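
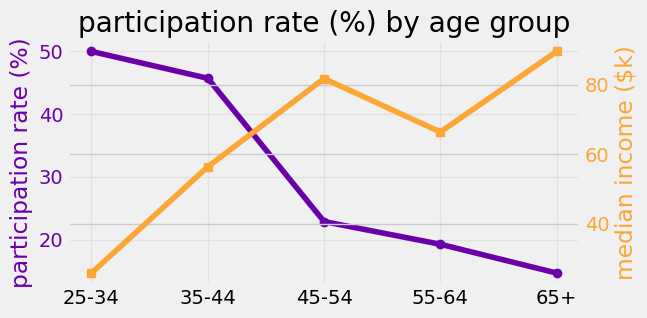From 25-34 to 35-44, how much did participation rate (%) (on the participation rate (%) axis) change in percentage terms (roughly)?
25-34 ≈ 50, 35-44 ≈ 45; (45 − 50) / 50 ≈ -10%.

≈ -10%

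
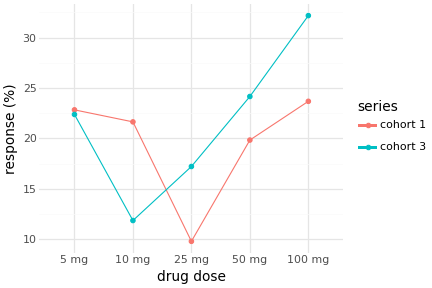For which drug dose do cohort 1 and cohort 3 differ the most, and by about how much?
10 mg, ≈ 10 %

10 mg: cohort 1 ≈ 22, cohort 3 ≈ 12 → gap ≈ 10. Next-largest (100 mg) is only ≈ 8.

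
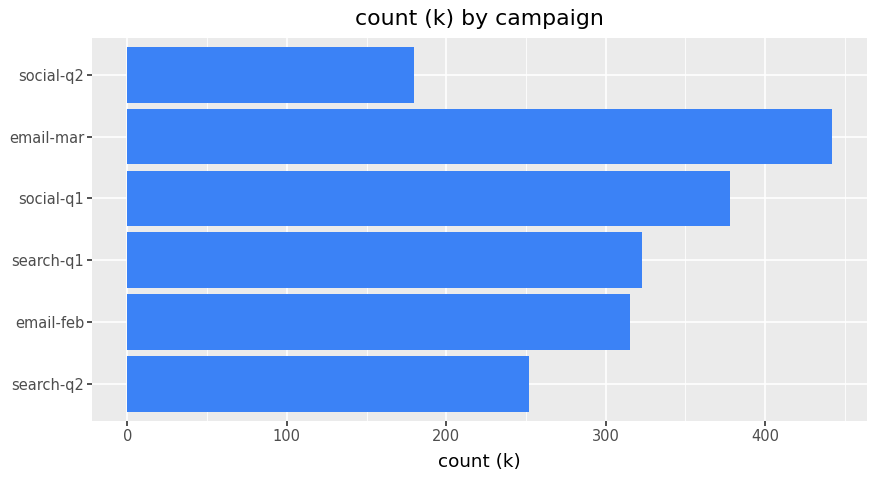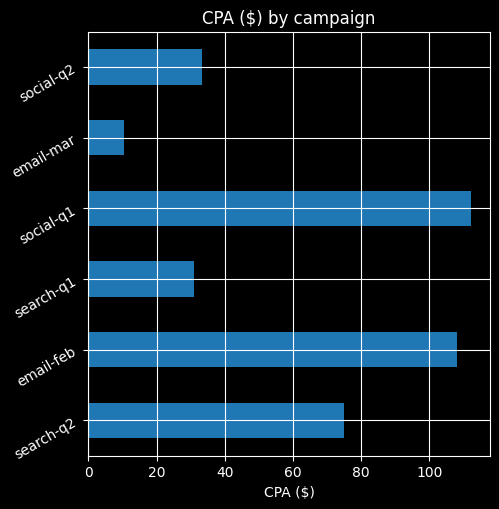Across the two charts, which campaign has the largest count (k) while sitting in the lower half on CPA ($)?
Chart 2 median CPA ($) ≈ 60; below-median campaigns: search-q1, email-mar, social-q2. Among those, email-mar has the highest count (k) (≈ 450).

email-mar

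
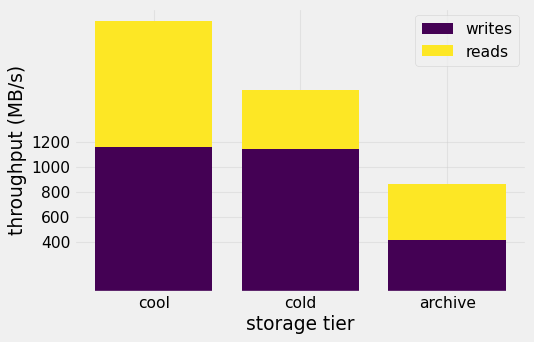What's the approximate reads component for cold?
reads top ≈ 1600, bottom ≈ 1200; segment ≈ 400.

≈ 400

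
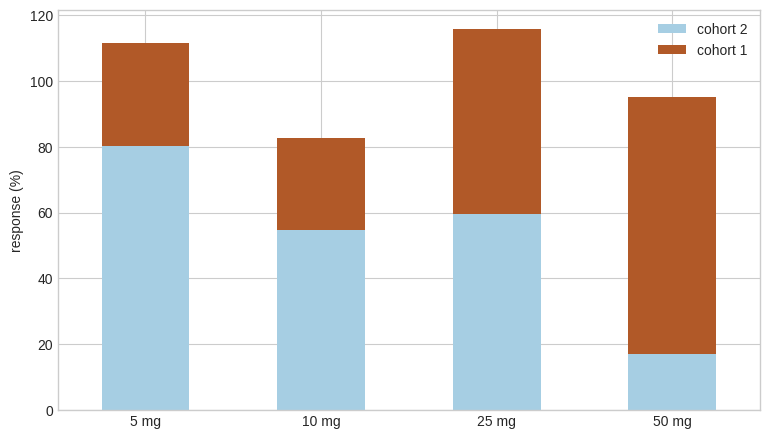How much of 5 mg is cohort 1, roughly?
cohort 1 top ≈ 110, bottom ≈ 80; segment ≈ 30.

≈ 30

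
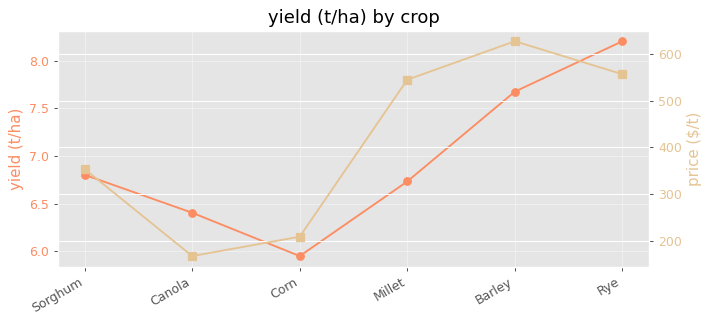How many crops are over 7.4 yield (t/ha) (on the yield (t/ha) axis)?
2

Above 7.4: Barley, Rye.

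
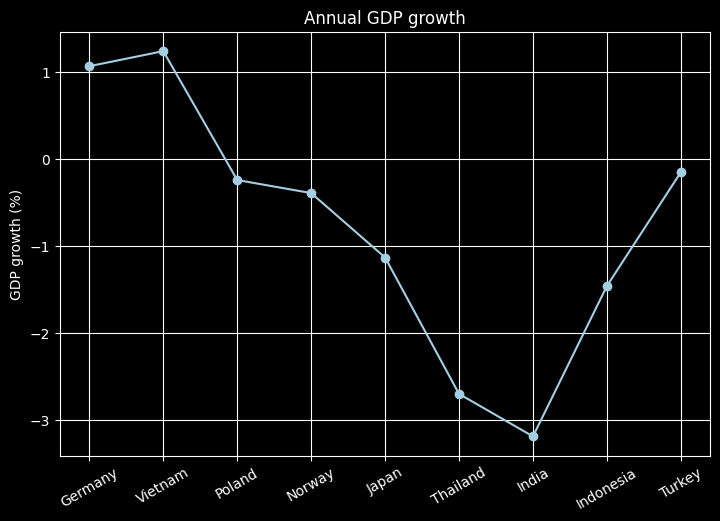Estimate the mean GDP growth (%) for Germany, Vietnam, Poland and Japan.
(1.0 + 1.0 + 0.0 + -1.0) / 4 ≈ 0.25.

≈ 0.25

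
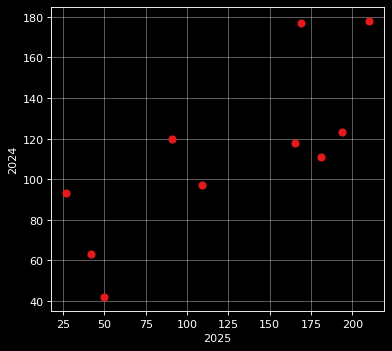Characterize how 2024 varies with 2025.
Points are positively correlated; strong (|r| ≈ 0.8).

positive, strong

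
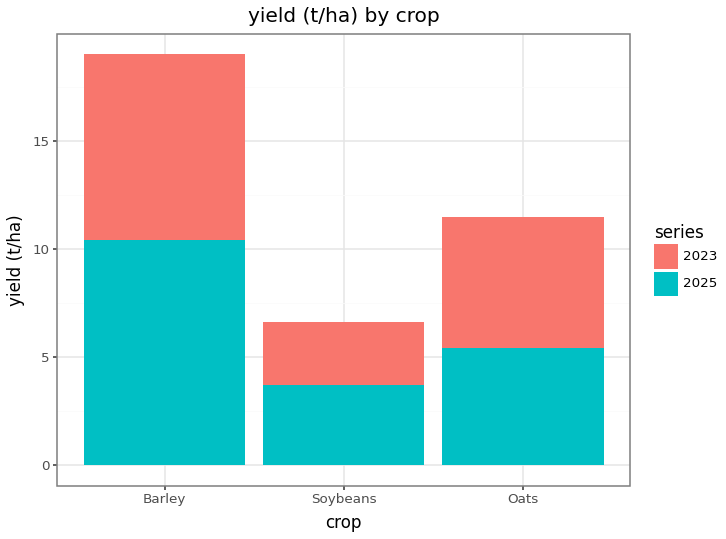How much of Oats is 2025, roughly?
≈ 6

2025 top ≈ 6, bottom ≈ 0; segment ≈ 6.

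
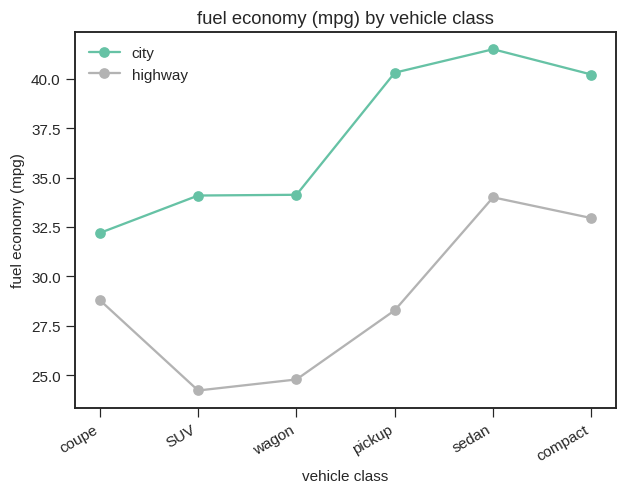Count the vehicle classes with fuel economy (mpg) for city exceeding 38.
Above 38: pickup, sedan, compact.

3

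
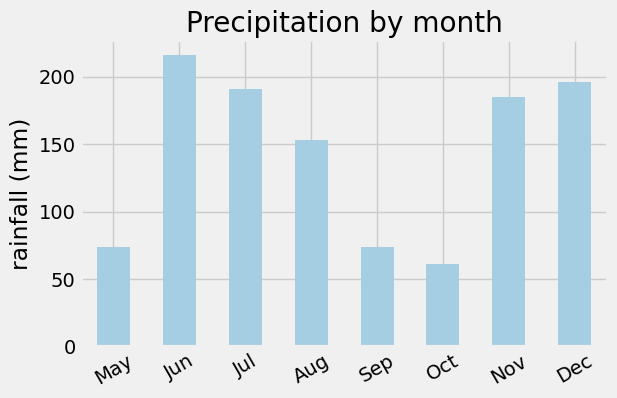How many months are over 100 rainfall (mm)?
5

Above 100: Jun, Jul, Aug, Nov, Dec.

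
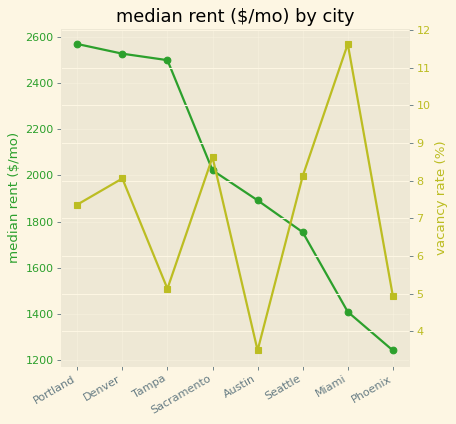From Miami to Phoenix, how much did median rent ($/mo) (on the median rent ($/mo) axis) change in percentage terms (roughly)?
≈ -14.3%

Miami ≈ 1400, Phoenix ≈ 1200; (1200 − 1400) / 1400 ≈ -14.3%.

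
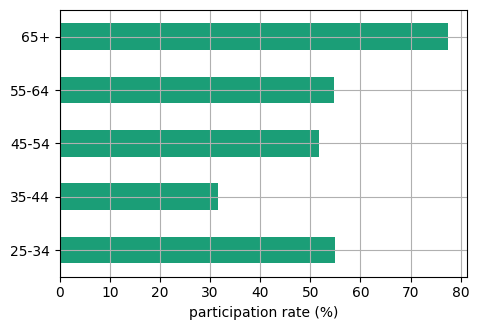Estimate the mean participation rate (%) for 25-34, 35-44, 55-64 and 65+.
(50 + 30 + 50 + 80) / 4 ≈ 52.

≈ 52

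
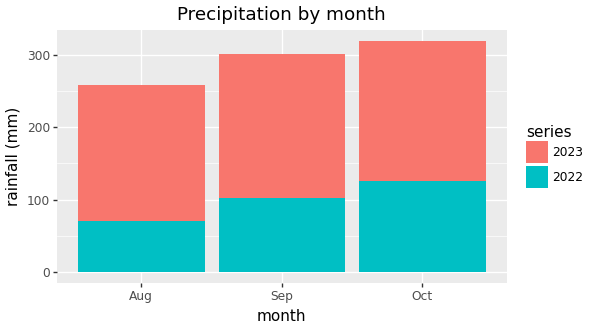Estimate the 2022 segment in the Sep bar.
≈ 100

2022 top ≈ 100, bottom ≈ 0; segment ≈ 100.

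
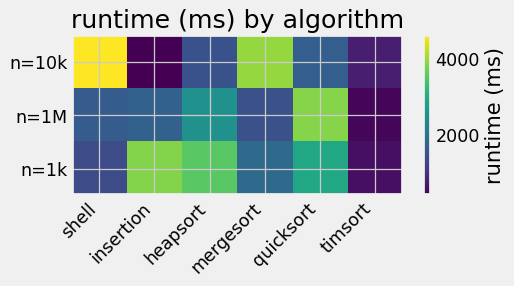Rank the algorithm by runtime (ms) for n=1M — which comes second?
heapsort

Top 3 for n=1M: quicksort ≈ 4000, heapsort ≈ 2500, insertion ≈ 1500.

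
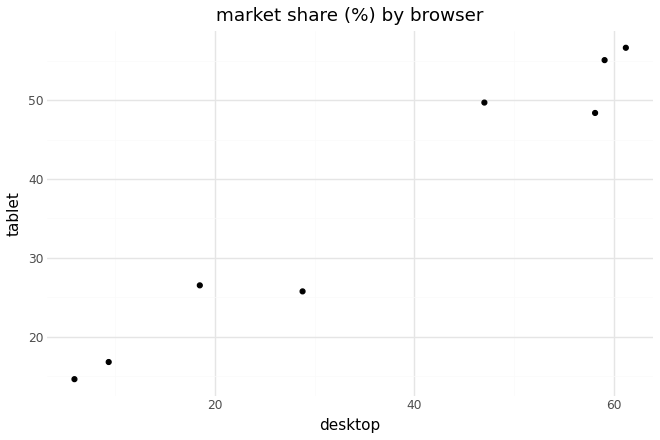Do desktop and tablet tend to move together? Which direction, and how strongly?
Points are positively correlated; strong (|r| ≈ 1.0).

positive, strong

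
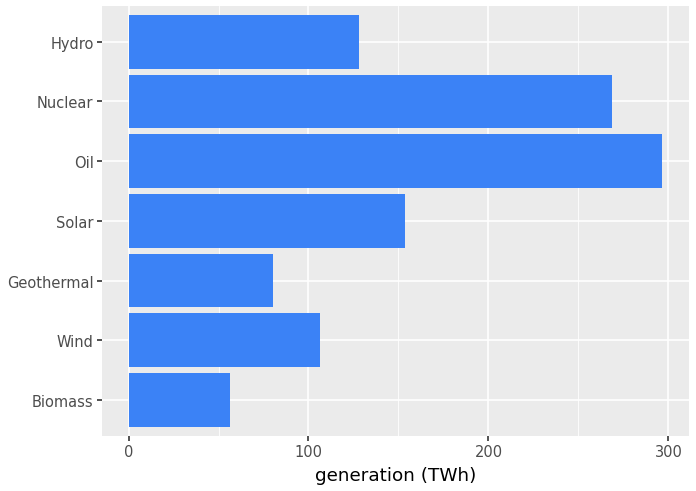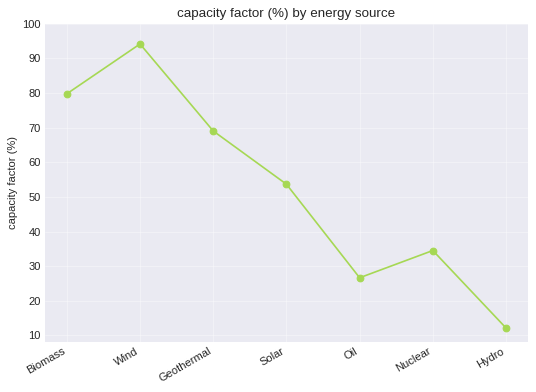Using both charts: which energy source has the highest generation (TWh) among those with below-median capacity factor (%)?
Oil

Chart 2 median capacity factor (%) ≈ 50; below-median energy sources: Oil, Nuclear, Hydro. Among those, Oil has the highest generation (TWh) (≈ 300).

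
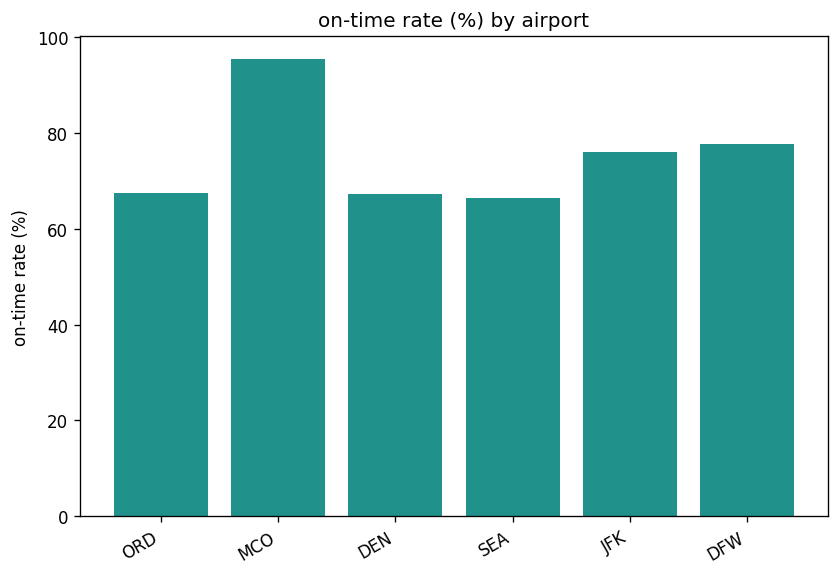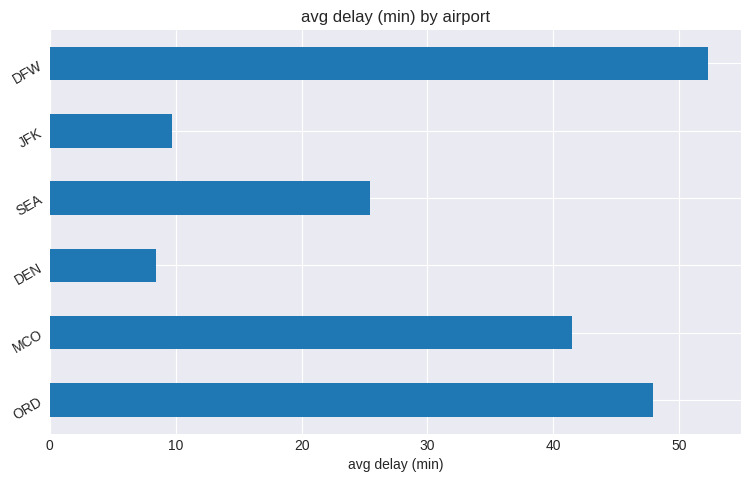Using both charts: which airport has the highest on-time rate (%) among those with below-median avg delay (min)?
Chart 2 median avg delay (min) ≈ 35; below-median airports: DEN, SEA, JFK. Among those, JFK has the highest on-time rate (%) (≈ 80).

JFK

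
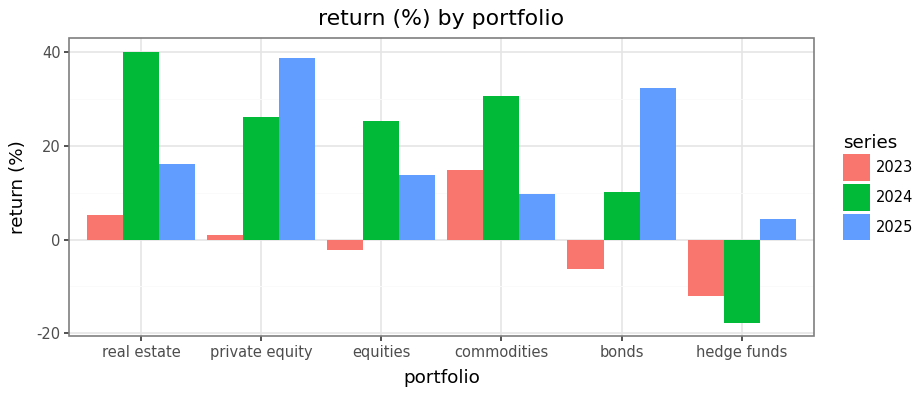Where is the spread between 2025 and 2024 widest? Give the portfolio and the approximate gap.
real estate: 2025 ≈ 15, 2024 ≈ 40 → gap ≈ 25. Next-largest (bonds) is only ≈ 20.

real estate, ≈ 25 %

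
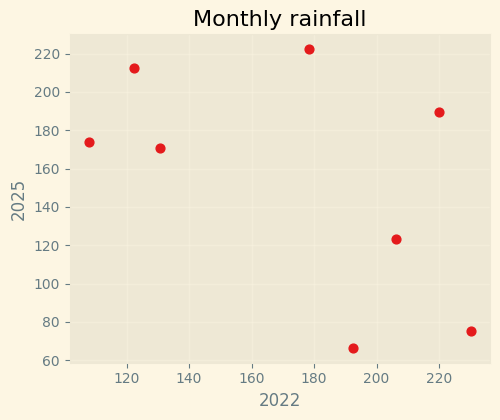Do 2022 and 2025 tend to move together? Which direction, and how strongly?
negative, moderate

Points are negatively correlated; moderate (|r| ≈ 0.5).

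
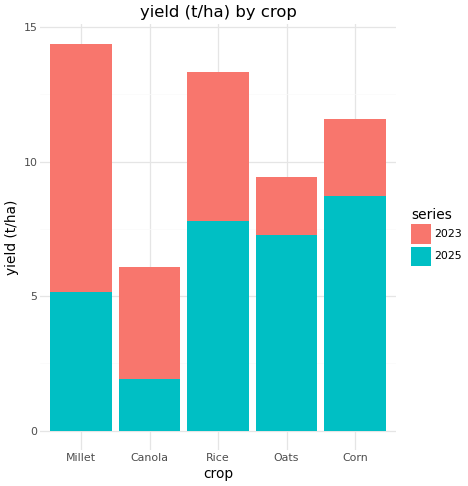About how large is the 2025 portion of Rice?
≈ 8

2025 top ≈ 8, bottom ≈ 0; segment ≈ 8.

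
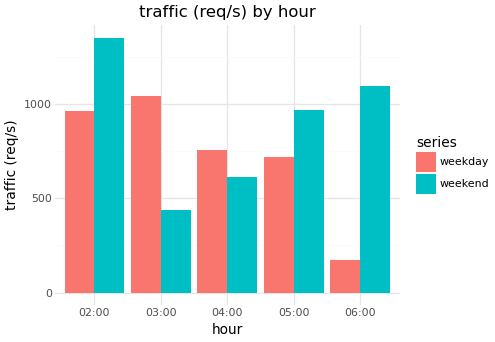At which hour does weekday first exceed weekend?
02:00: weekday ≈ 1000 vs weekend ≈ 1400 (not yet); 03:00: weekday ≈ 1000 vs weekend ≈ 400 (first crossover).

03:00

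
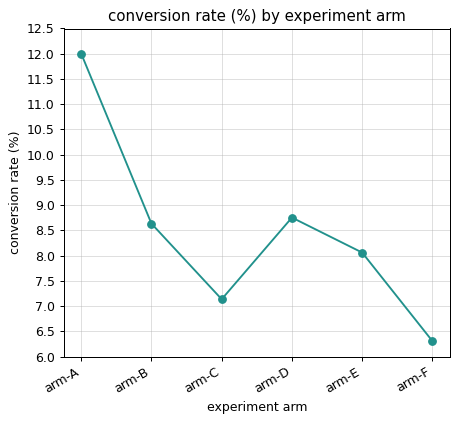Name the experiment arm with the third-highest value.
Top 4: arm-A ≈ 12.0, arm-D ≈ 9.0, arm-B ≈ 8.5, arm-E ≈ 8.0.

arm-B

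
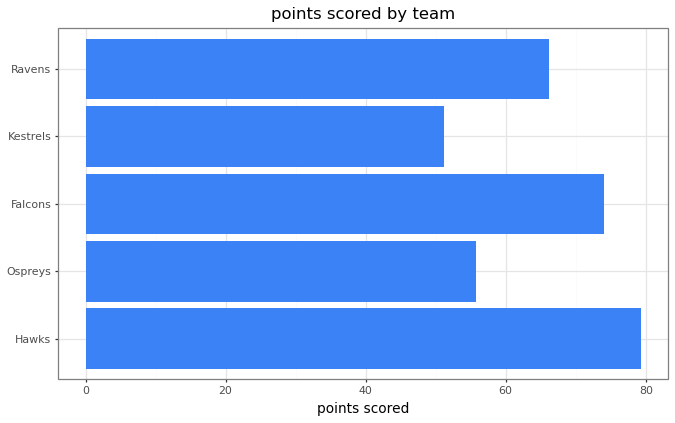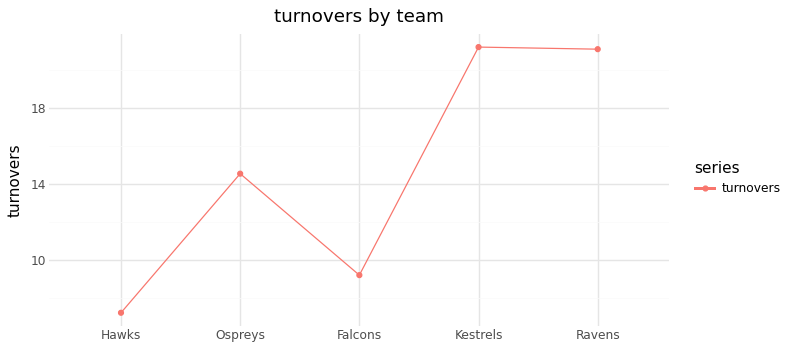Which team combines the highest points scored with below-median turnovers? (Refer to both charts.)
Chart 2 median turnovers ≈ 14; below-median teams: Hawks, Falcons. Among those, Hawks has the highest points scored (≈ 80).

Hawks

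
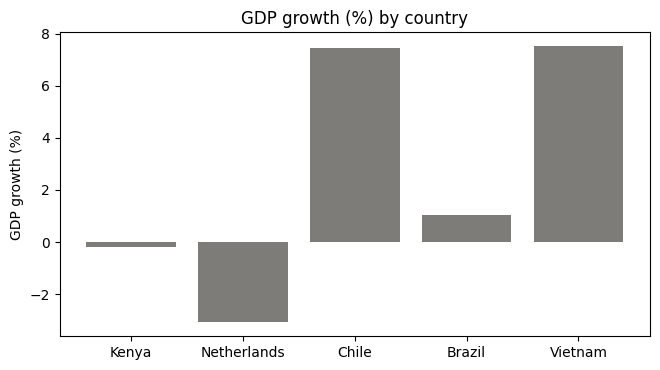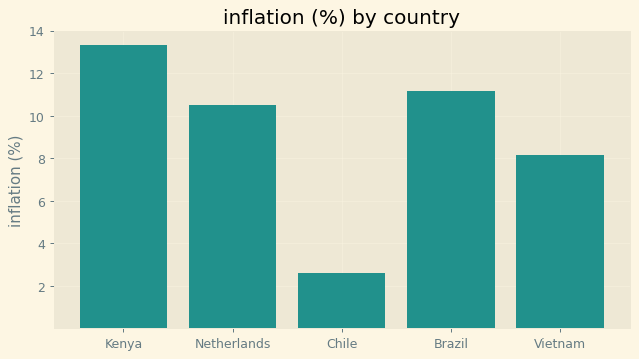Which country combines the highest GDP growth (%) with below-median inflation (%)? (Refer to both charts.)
Chart 2 median inflation (%) ≈ 10; below-median countries: Chile, Vietnam. Among those, Vietnam has the highest GDP growth (%) (≈ 8).

Vietnam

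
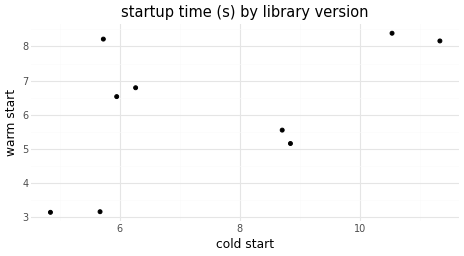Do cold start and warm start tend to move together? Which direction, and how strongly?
Points are positively correlated; moderate (|r| ≈ 0.5).

positive, moderate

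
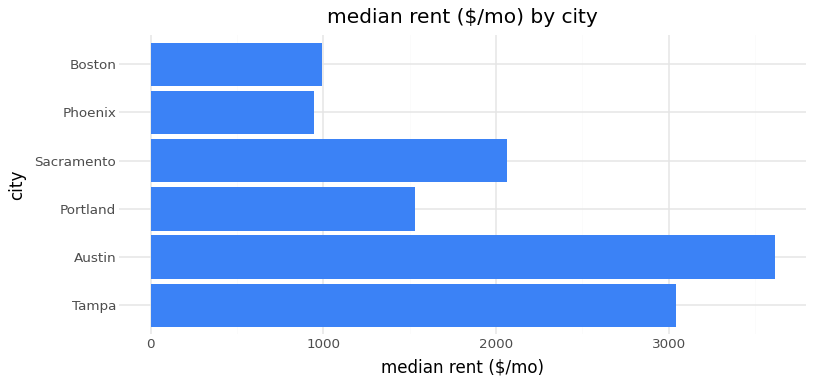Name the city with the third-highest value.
Sacramento

Top 4: Austin ≈ 3500, Tampa ≈ 3000, Sacramento ≈ 2000, Portland ≈ 1500.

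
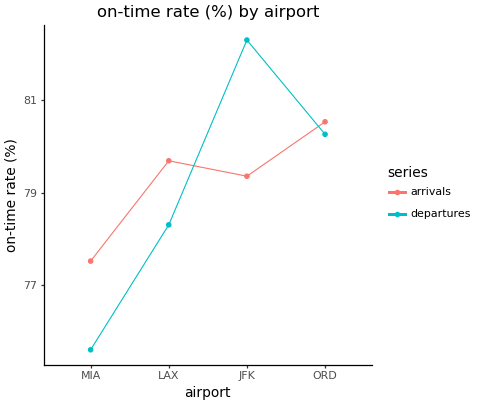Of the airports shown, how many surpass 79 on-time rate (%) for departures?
Above 79: JFK, ORD.

2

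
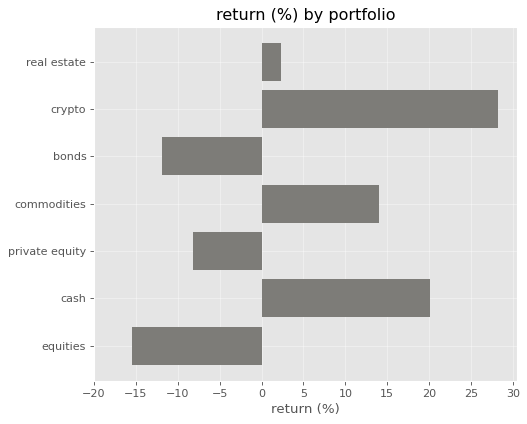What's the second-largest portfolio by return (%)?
cash

Top 3: crypto ≈ 30, cash ≈ 20, commodities ≈ 15.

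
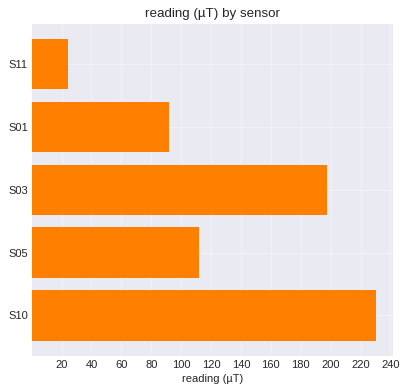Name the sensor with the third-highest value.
S05

Top 4: S10 ≈ 240, S03 ≈ 200, S05 ≈ 120, S01 ≈ 100.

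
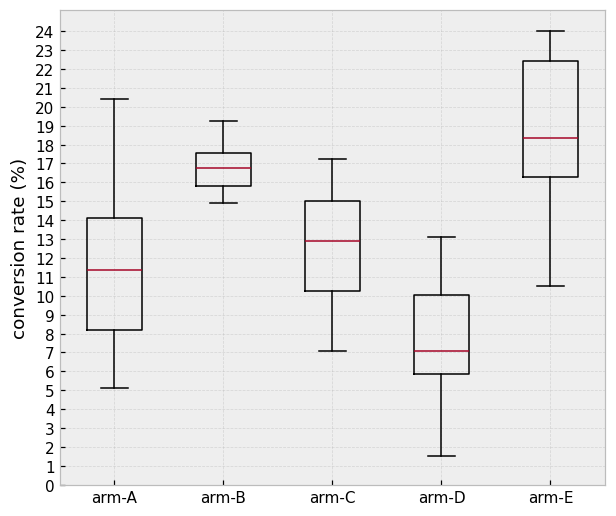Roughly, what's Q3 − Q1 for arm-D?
≈ 4

Q3 ≈ 10, Q1 ≈ 6; IQR ≈ 4.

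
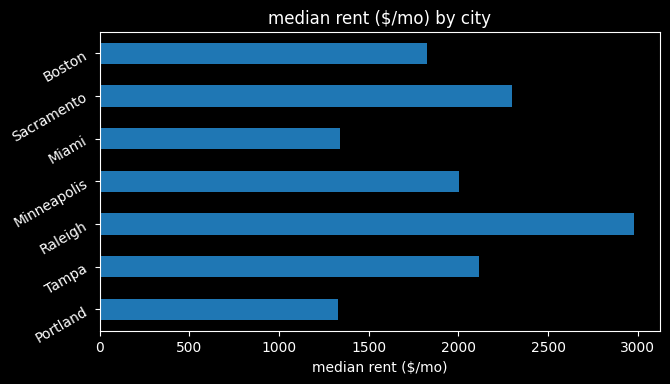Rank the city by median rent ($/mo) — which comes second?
Top 3: Raleigh ≈ 3000, Sacramento ≈ 2500, Tampa ≈ 2000.

Sacramento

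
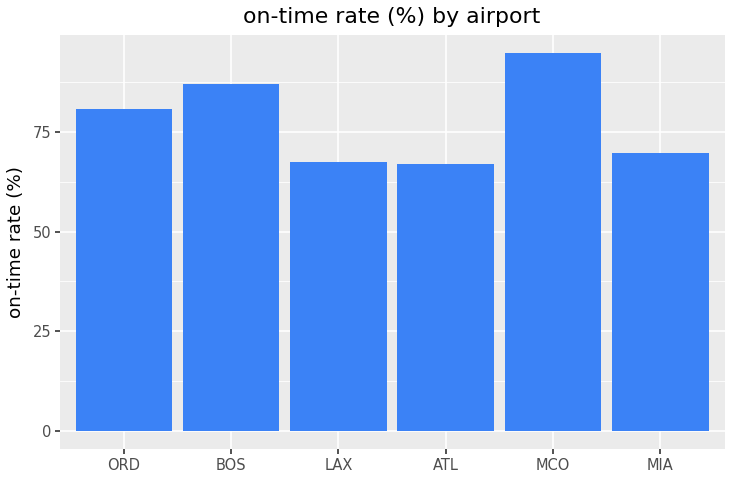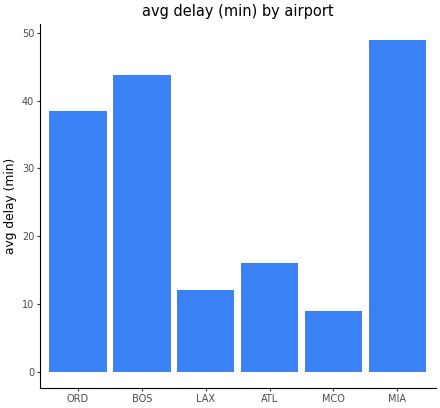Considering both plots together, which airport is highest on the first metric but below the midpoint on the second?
MCO

Chart 2 median avg delay (min) ≈ 25; below-median airports: LAX, ATL, MCO. Among those, MCO has the highest on-time rate (%) (≈ 90).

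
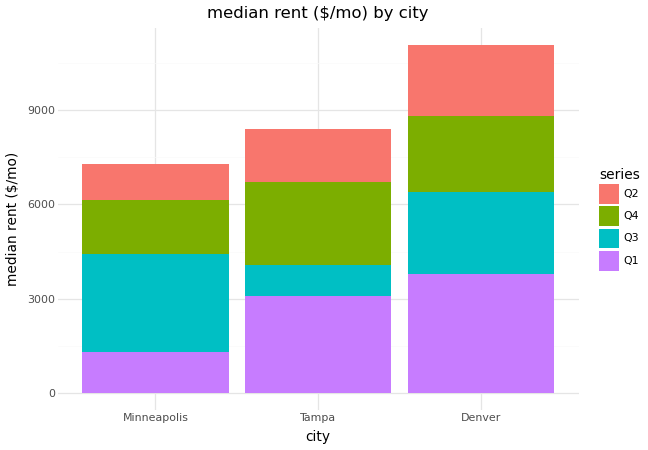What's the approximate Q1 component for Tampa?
Q1 top ≈ 3000, bottom ≈ 0; segment ≈ 3000.

≈ 3000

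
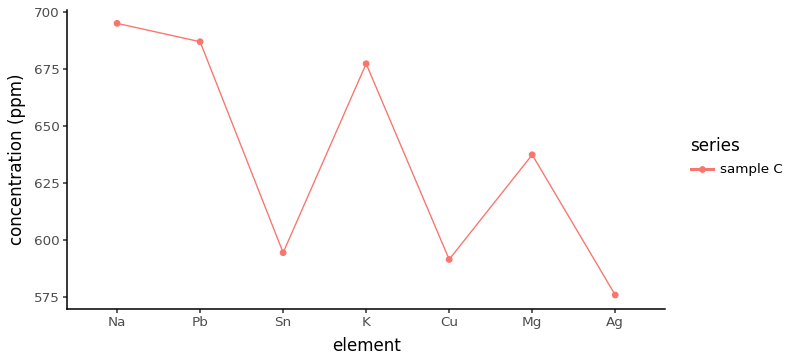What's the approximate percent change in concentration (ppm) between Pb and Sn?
Pb ≈ 690, Sn ≈ 590; (590 − 690) / 690 ≈ -14.5%.

≈ -14.5%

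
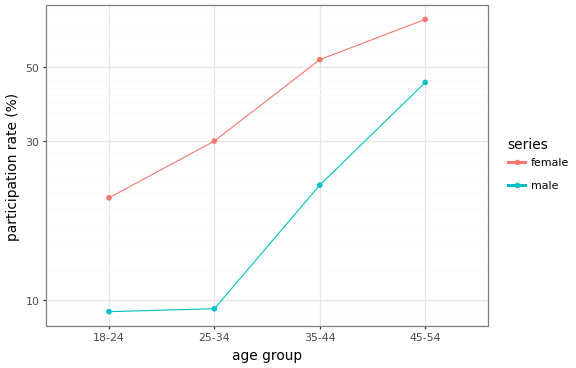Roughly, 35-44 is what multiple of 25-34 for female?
≈ 1.67×

35-44 ≈ 50, 25-34 ≈ 30; 50/30 ≈ 1.67.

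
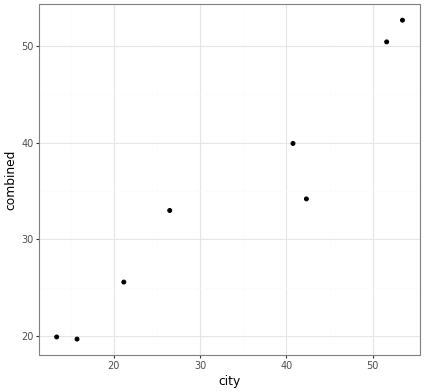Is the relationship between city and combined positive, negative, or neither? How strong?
positive, strong

Points are positively correlated; strong (|r| ≈ 1.0).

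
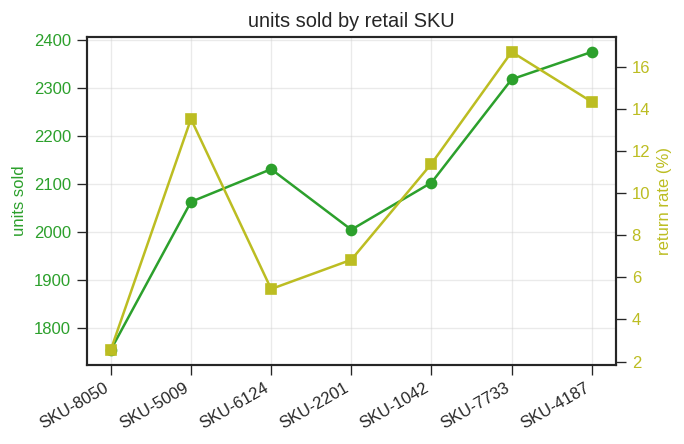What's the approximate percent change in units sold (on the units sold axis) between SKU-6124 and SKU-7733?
SKU-6124 ≈ 2100, SKU-7733 ≈ 2300; (2300 − 2100) / 2100 ≈ +9.5%.

≈ +9.5%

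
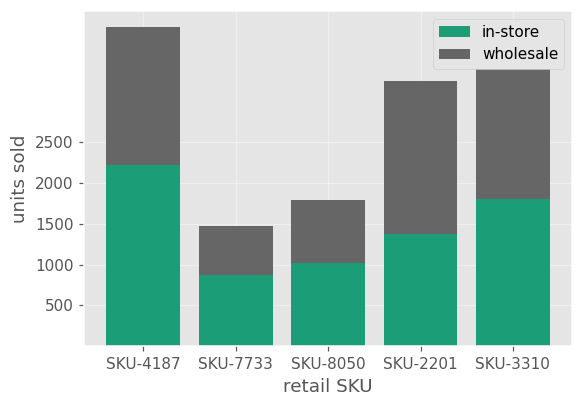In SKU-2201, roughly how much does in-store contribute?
≈ 1500

in-store top ≈ 1500, bottom ≈ 0; segment ≈ 1500.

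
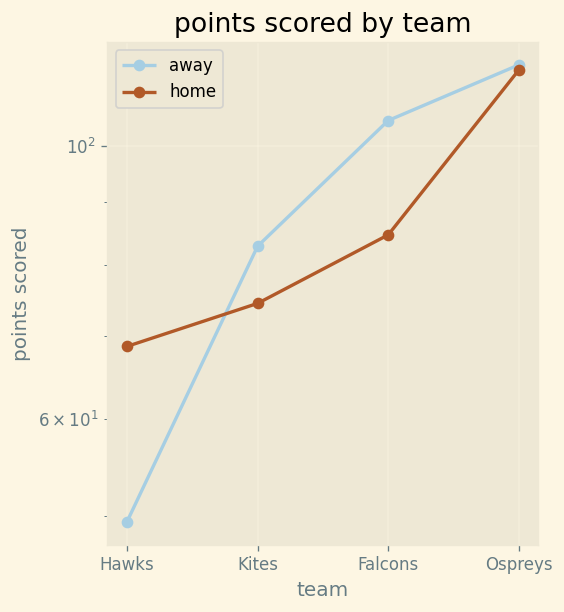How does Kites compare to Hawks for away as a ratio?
≈ 1.6×

Kites ≈ 80, Hawks ≈ 50; 80/50 ≈ 1.6.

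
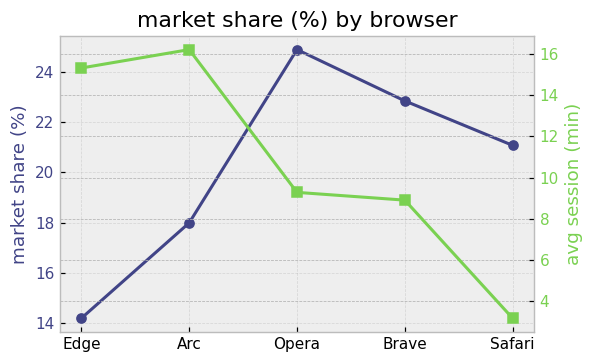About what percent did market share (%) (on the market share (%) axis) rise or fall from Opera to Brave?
Opera ≈ 25, Brave ≈ 23; (23 − 25) / 25 ≈ -8%.

≈ -8%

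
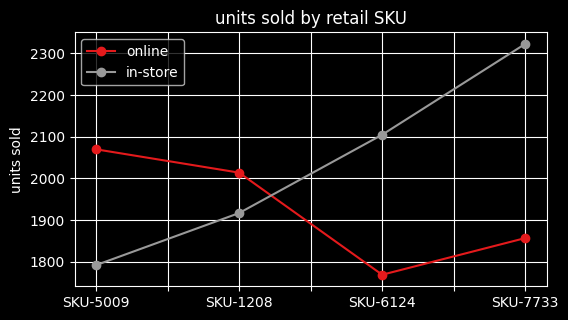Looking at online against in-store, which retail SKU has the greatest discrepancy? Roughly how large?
SKU-7733, ≈ 450

SKU-7733: online ≈ 1850, in-store ≈ 2300 → gap ≈ 450. Next-largest (SKU-6124) is only ≈ 350.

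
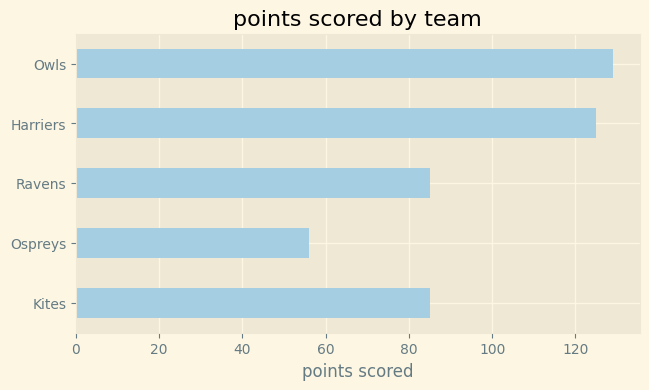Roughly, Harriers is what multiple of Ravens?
Harriers ≈ 120, Ravens ≈ 80; 120/80 ≈ 1.5.

≈ 1.5×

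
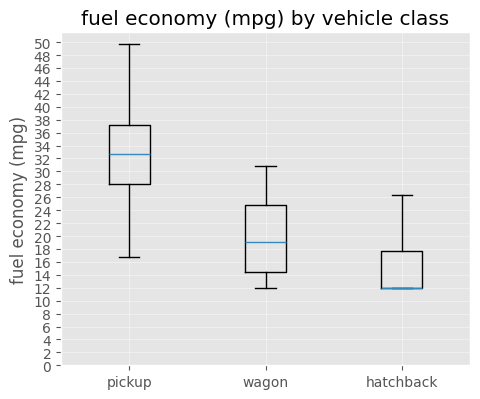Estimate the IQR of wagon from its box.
≈ 10

Q3 ≈ 24, Q1 ≈ 14; IQR ≈ 10.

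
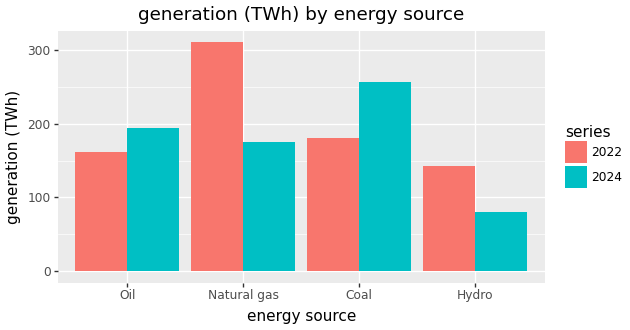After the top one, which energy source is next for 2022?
Top 3 for 2022: Natural gas ≈ 300, Coal ≈ 200, Oil ≈ 150.

Coal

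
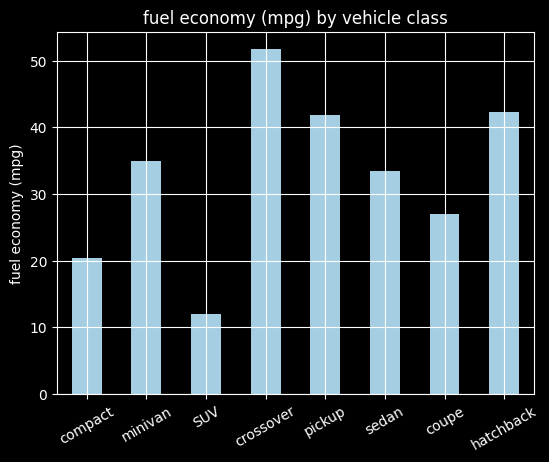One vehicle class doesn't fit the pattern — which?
SUV ≈ 10; the rest sit between ≈ 20 and ≈ 50.

SUV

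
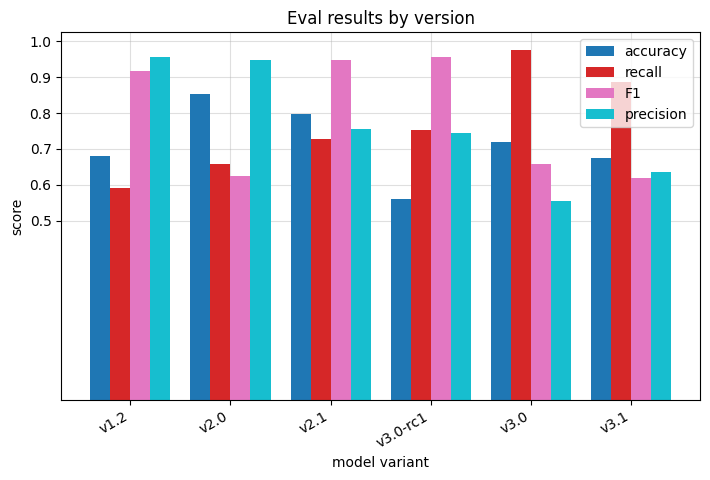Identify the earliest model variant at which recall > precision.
v2.1: recall ≈ 0.7 vs precision ≈ 0.8 (not yet); v3.0-rc1: recall ≈ 0.8 vs precision ≈ 0.7 (first crossover).

v3.0-rc1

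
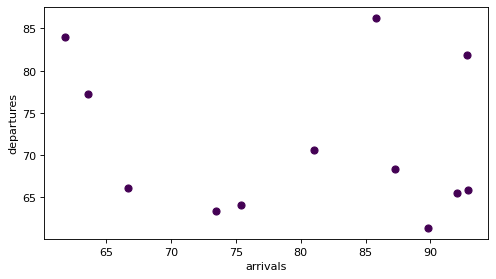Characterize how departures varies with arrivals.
Points are roughly uncorrelated; weak (|r| ≈ 0.2).

no clear correlation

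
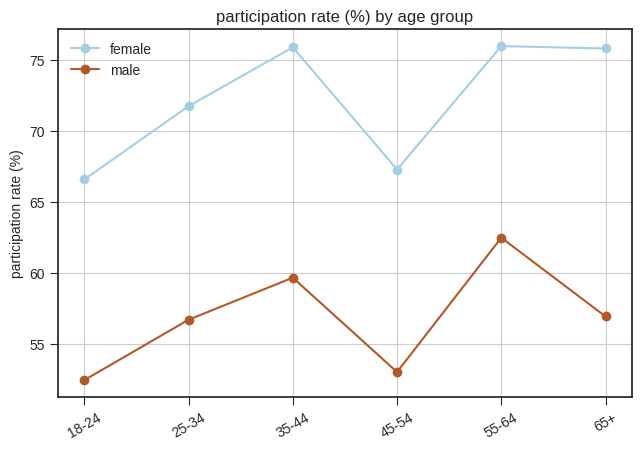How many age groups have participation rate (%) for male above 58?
2

Above 58: 35-44, 55-64.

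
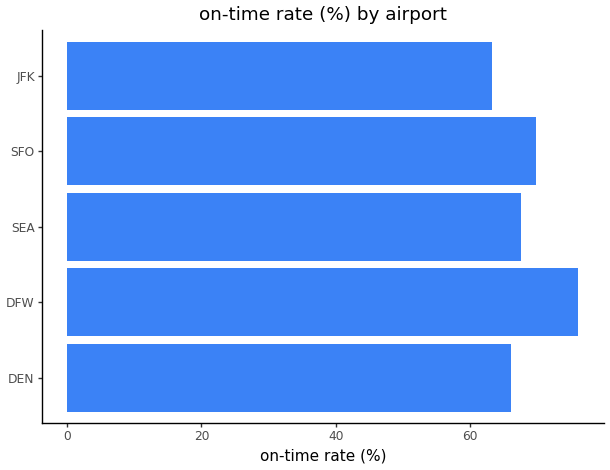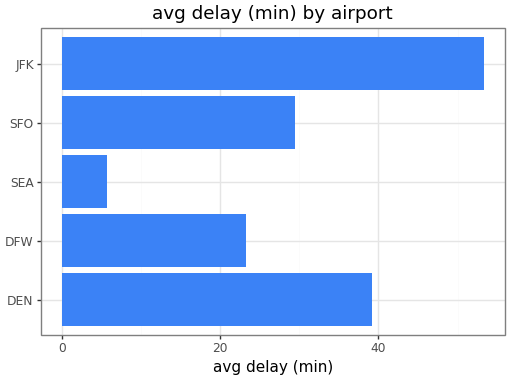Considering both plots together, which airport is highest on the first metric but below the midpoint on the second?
DFW

Chart 2 median avg delay (min) ≈ 30; below-median airports: DFW, SEA. Among those, DFW has the highest on-time rate (%) (≈ 80).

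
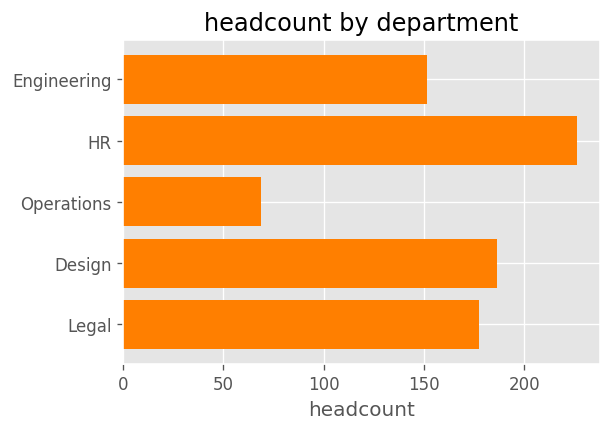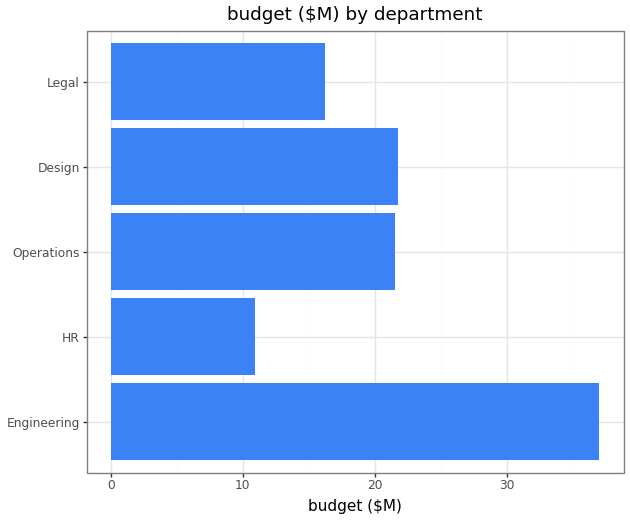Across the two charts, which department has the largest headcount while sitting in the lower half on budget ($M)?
Chart 2 median budget ($M) ≈ 20; below-median departments: HR, Legal. Among those, HR has the highest headcount (≈ 225).

HR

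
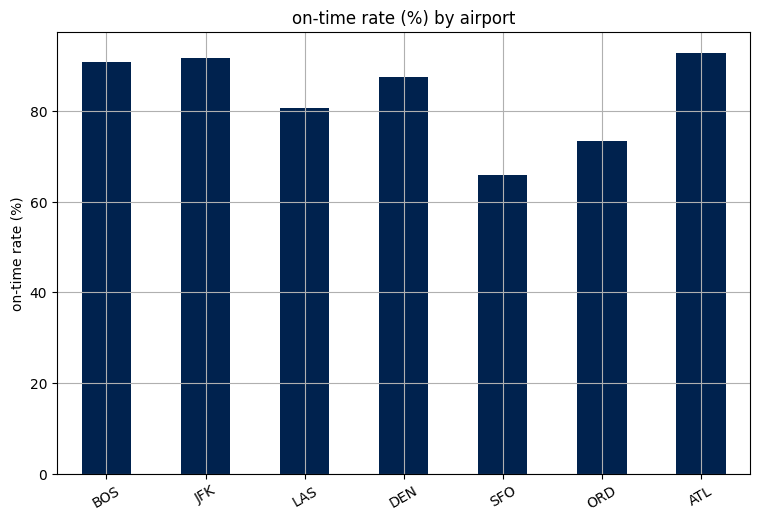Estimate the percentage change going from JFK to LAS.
JFK ≈ 90, LAS ≈ 80; (80 − 90) / 90 ≈ -11.1%.

≈ -11.1%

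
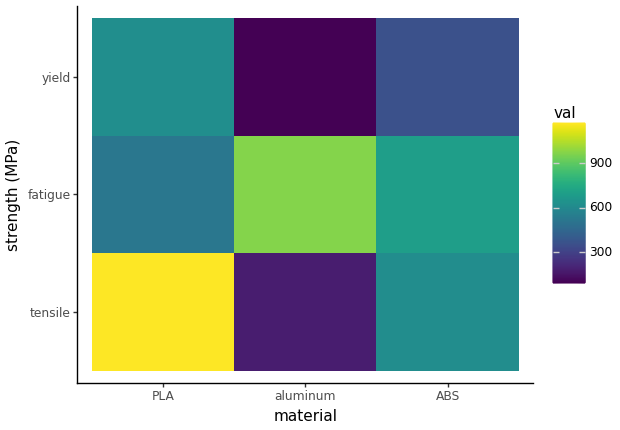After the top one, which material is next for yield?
Top 3 for yield: PLA ≈ 600, ABS ≈ 400, aluminum ≈ 100.

ABS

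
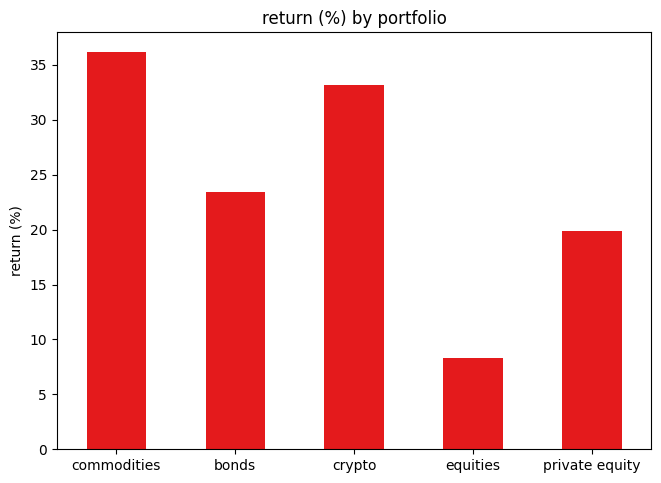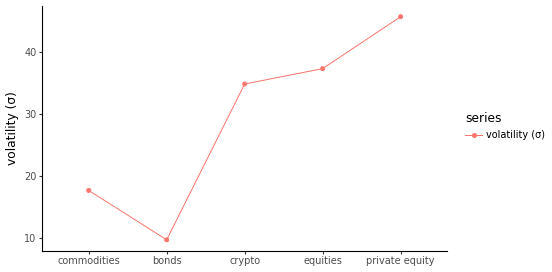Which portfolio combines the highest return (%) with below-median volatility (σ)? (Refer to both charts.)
Chart 2 median volatility (σ) ≈ 35; below-median portfolios: commodities, bonds. Among those, commodities has the highest return (%) (≈ 35).

commodities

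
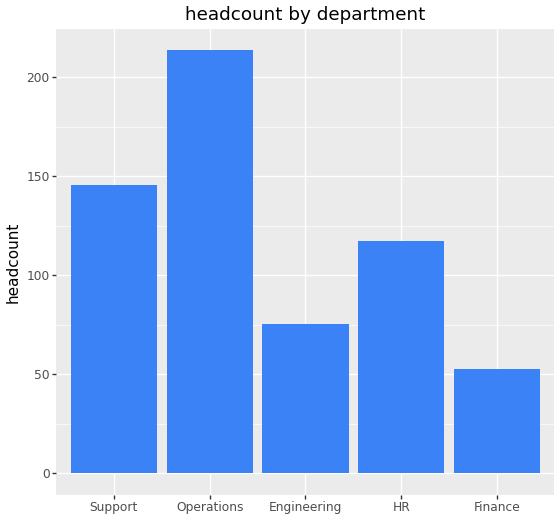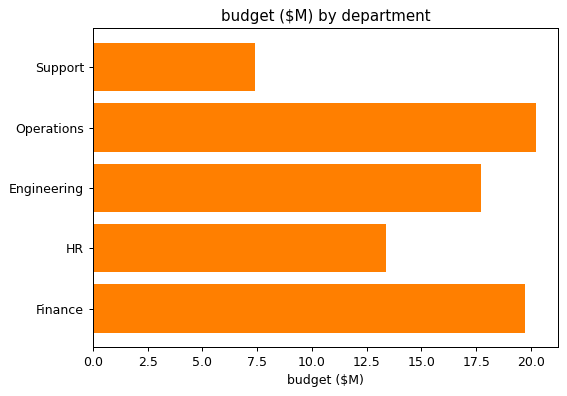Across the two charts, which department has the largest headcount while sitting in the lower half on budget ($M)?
Support

Chart 2 median budget ($M) ≈ 18; below-median departments: Support, HR. Among those, Support has the highest headcount (≈ 140).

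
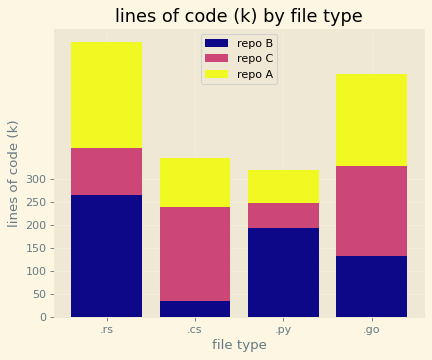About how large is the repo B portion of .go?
≈ 150

repo B top ≈ 150, bottom ≈ 0; segment ≈ 150.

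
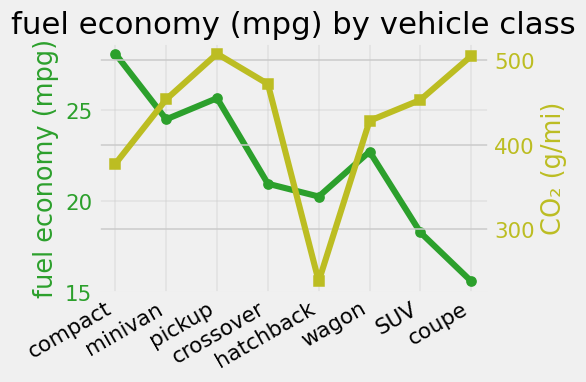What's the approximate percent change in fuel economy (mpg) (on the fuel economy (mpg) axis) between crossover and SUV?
crossover ≈ 20, SUV ≈ 18; (18 − 20) / 20 ≈ -10%.

≈ -10%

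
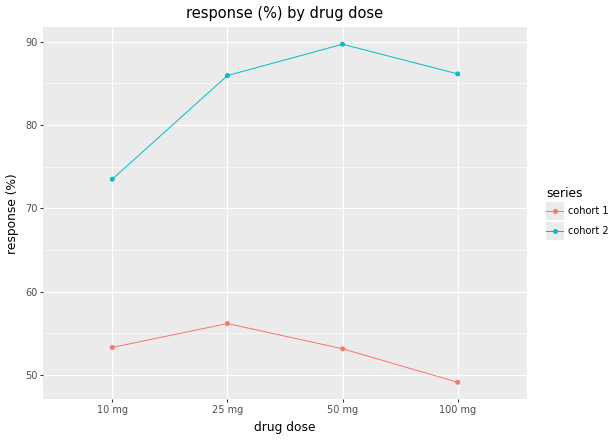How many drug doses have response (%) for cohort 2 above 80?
Above 80: 25 mg, 50 mg, 100 mg.

3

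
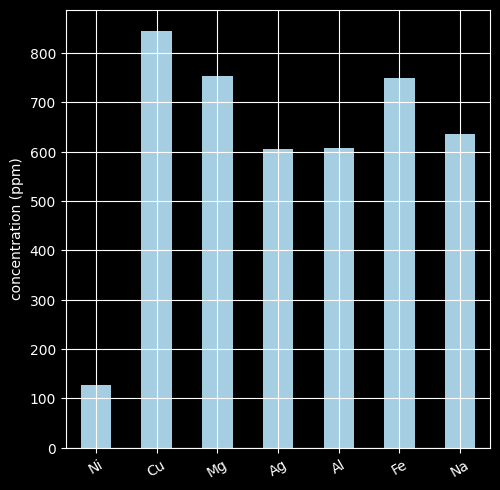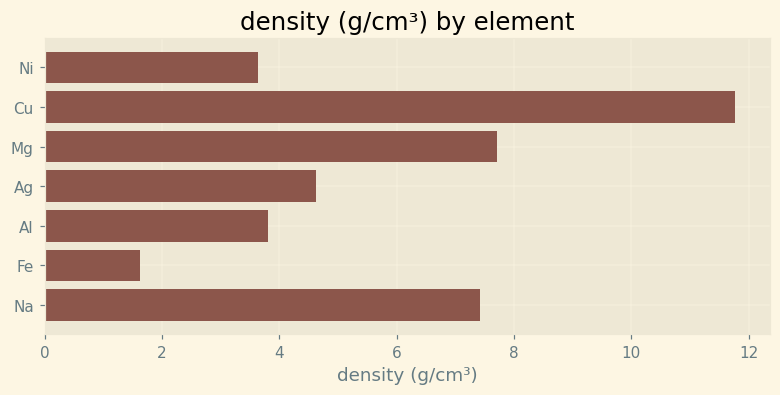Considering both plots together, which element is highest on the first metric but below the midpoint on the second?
Chart 2 median density (g/cm³) ≈ 4; below-median elements: Ni, Al, Fe. Among those, Fe has the highest concentration (ppm) (≈ 700).

Fe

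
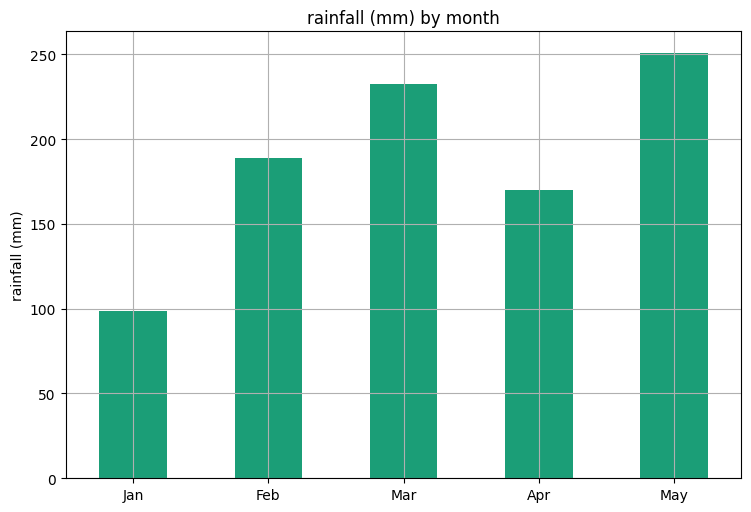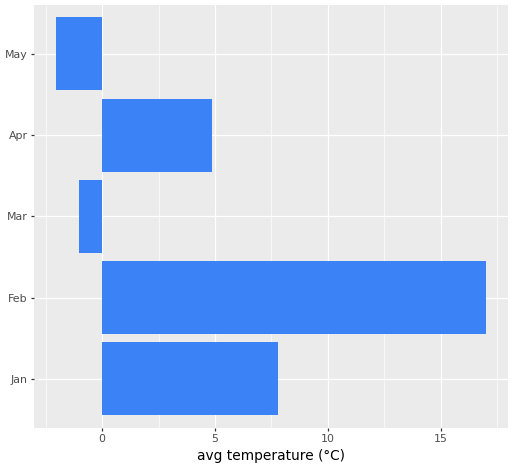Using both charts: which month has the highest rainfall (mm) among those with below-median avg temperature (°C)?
May

Chart 2 median avg temperature (°C) ≈ 4; below-median months: Mar, May. Among those, May has the highest rainfall (mm) (≈ 250).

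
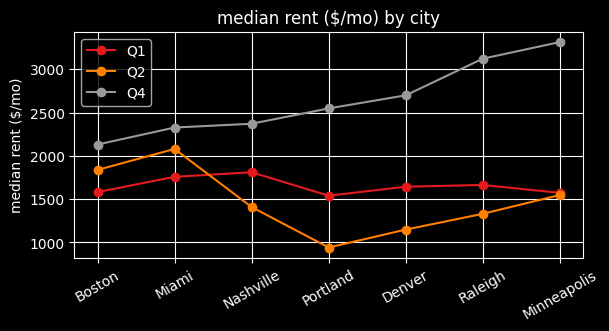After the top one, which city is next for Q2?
Top 3 for Q2: Miami ≈ 2000, Boston ≈ 1800, Minneapolis ≈ 1600.

Boston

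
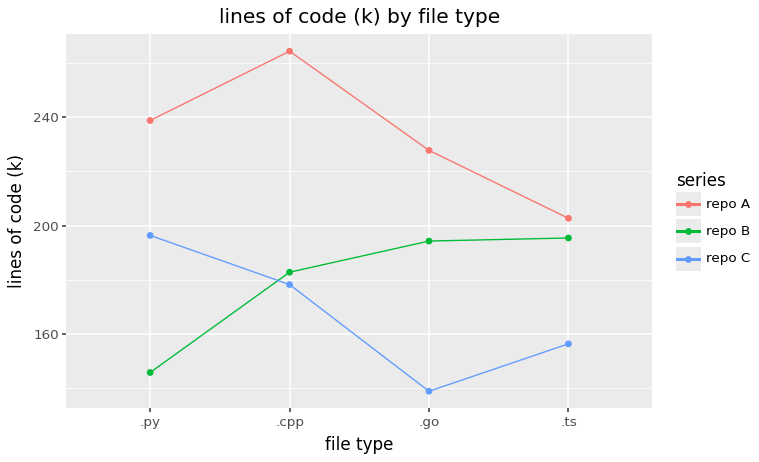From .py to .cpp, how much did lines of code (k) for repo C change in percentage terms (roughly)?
≈ -10%

.py ≈ 200, .cpp ≈ 180; (180 − 200) / 200 ≈ -10%.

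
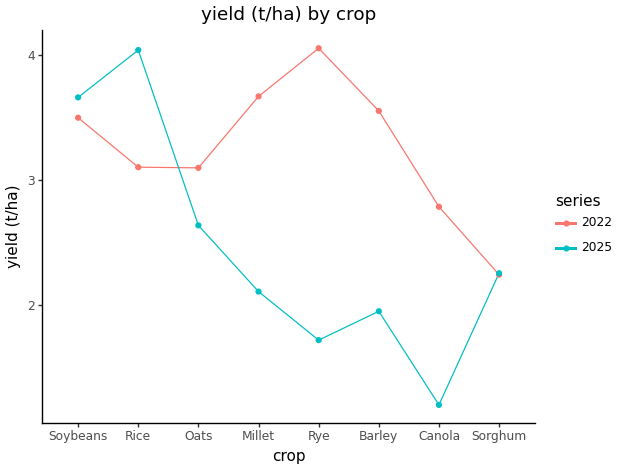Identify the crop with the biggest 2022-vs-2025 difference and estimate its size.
Rye: 2022 ≈ 4.0, 2025 ≈ 1.5 → gap ≈ 2.5. Next-largest (Barley) is only ≈ 1.5.

Rye, ≈ 2.5 t/ha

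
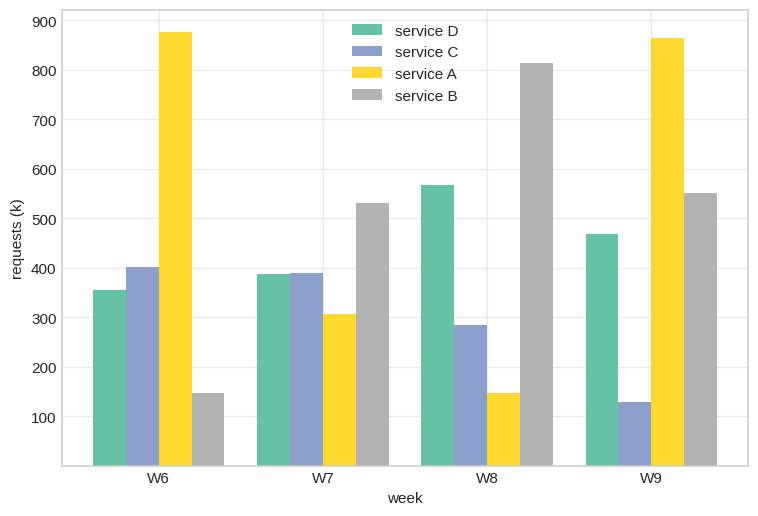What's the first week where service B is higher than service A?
W7

W6: service B ≈ 100 vs service A ≈ 900 (not yet); W7: service B ≈ 500 vs service A ≈ 300 (first crossover).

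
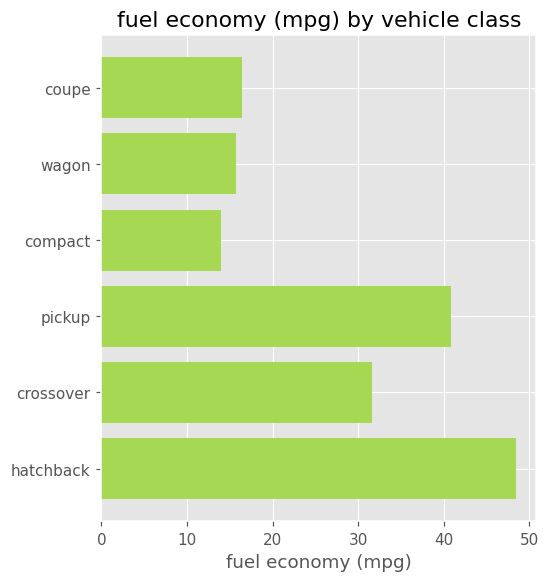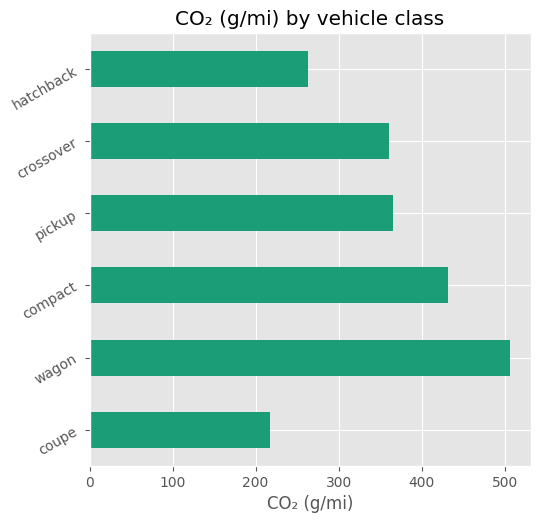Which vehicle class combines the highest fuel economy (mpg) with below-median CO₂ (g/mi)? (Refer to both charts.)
Chart 2 median CO₂ (g/mi) ≈ 350; below-median vehicle classes: coupe, crossover, hatchback. Among those, hatchback has the highest fuel economy (mpg) (≈ 50).

hatchback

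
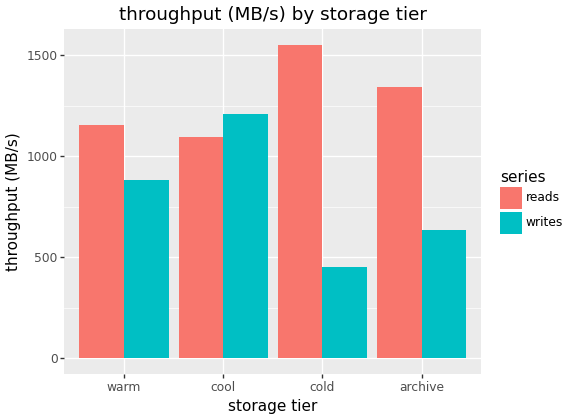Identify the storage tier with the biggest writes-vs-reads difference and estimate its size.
cold: writes ≈ 400, reads ≈ 1600 → gap ≈ 1200. Next-largest (archive) is only ≈ 800.

cold, ≈ 1200 MB/s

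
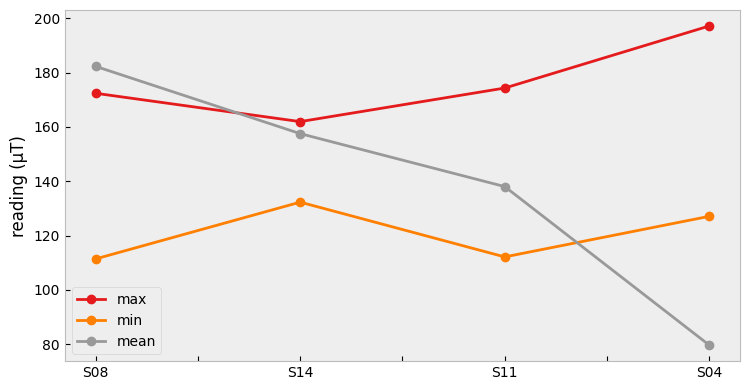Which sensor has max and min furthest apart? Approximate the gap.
S04: max ≈ 200, min ≈ 130 → gap ≈ 70. Next-largest (S11) is only ≈ 60.

S04, ≈ 70 µT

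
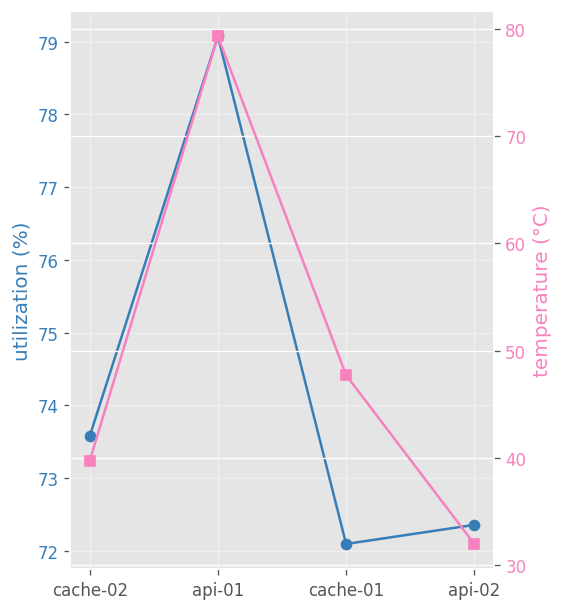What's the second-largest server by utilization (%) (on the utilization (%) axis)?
cache-02

Top 3 (on the utilization (%) axis): api-01 ≈ 79, cache-02 ≈ 74, api-02 ≈ 72.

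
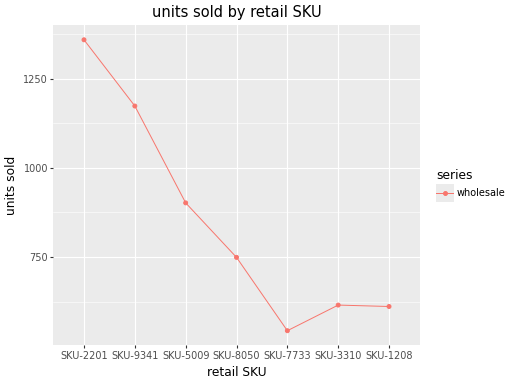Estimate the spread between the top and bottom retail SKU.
≈ 900

Max SKU-2201 ≈ 1400, min SKU-7733 ≈ 500; range ≈ 900.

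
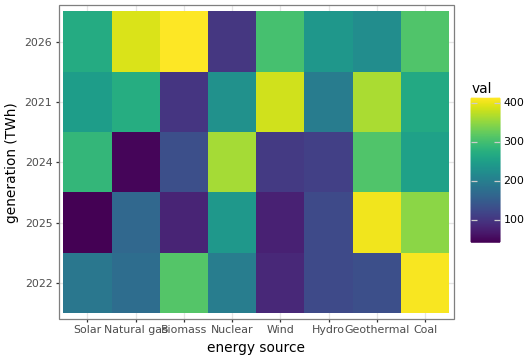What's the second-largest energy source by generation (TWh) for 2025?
Top 3 for 2025: Geothermal ≈ 400, Coal ≈ 350, Nuclear ≈ 250.

Coal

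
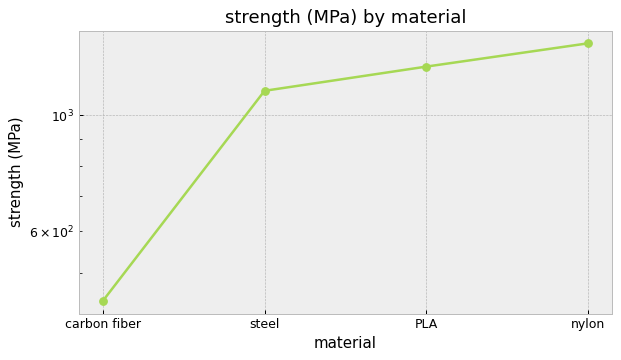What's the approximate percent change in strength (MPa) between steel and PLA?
≈ +9.1%

steel ≈ 1100, PLA ≈ 1200; (1200 − 1100) / 1100 ≈ +9.1%.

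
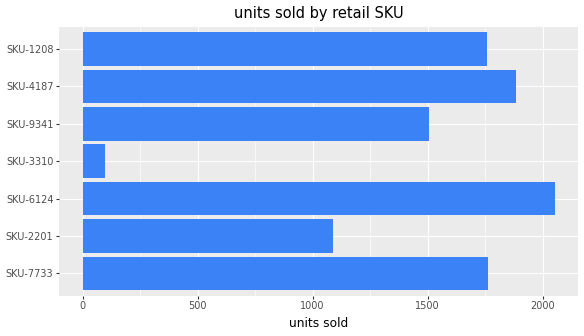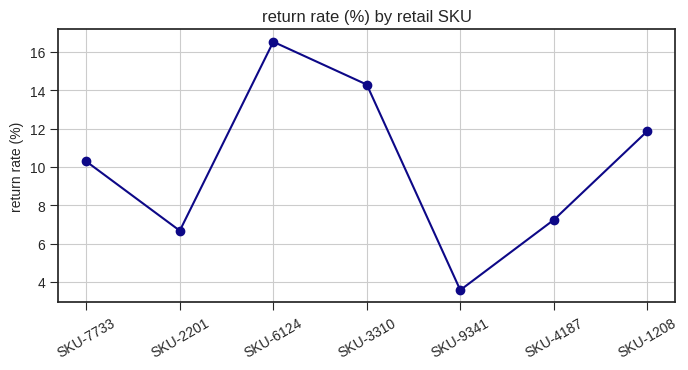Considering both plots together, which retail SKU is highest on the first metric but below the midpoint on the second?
Chart 2 median return rate (%) ≈ 10; below-median retail SKUs: SKU-2201, SKU-9341, SKU-4187. Among those, SKU-4187 has the highest units sold (≈ 1800).

SKU-4187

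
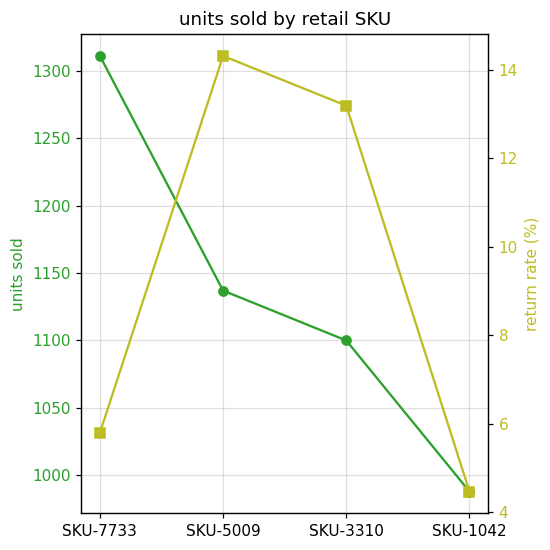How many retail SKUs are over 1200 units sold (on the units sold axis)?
Above 1200: SKU-7733.

1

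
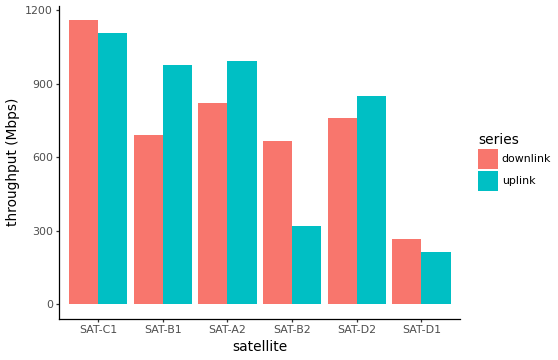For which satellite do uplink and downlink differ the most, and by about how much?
SAT-B2, ≈ 400 Mbps

SAT-B2: uplink ≈ 300, downlink ≈ 700 → gap ≈ 400. Next-largest (SAT-B1) is only ≈ 300.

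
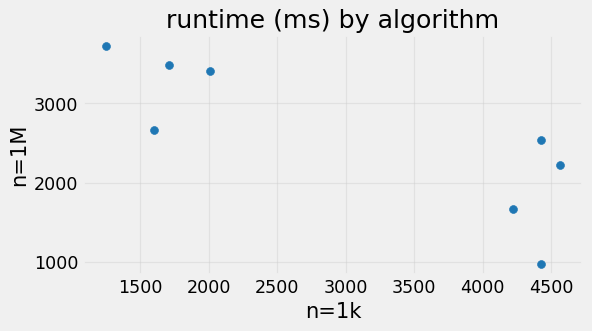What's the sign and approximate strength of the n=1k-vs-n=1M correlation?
Points are negatively correlated; strong (|r| ≈ 0.8).

negative, strong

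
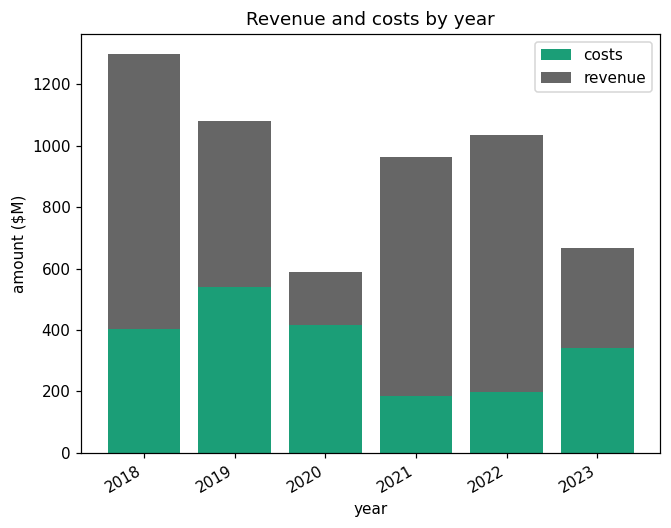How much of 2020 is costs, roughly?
costs top ≈ 400, bottom ≈ 0; segment ≈ 400.

≈ 400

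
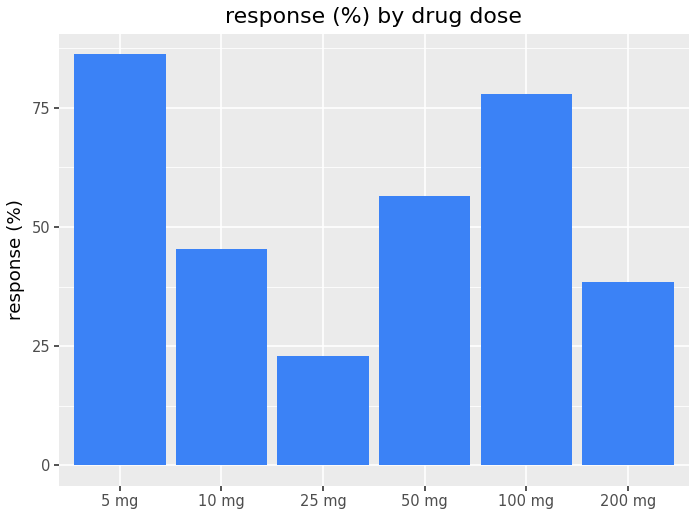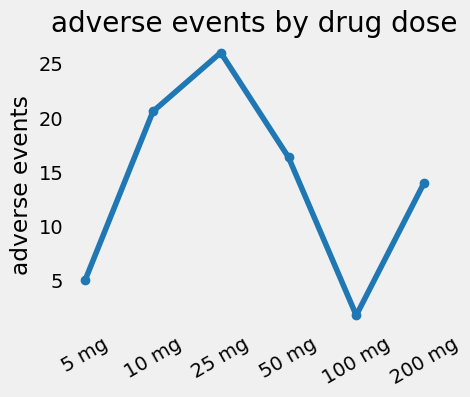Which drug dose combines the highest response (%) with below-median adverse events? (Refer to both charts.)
5 mg

Chart 2 median adverse events ≈ 15; below-median drug doses: 5 mg, 100 mg, 200 mg. Among those, 5 mg has the highest response (%) (≈ 90).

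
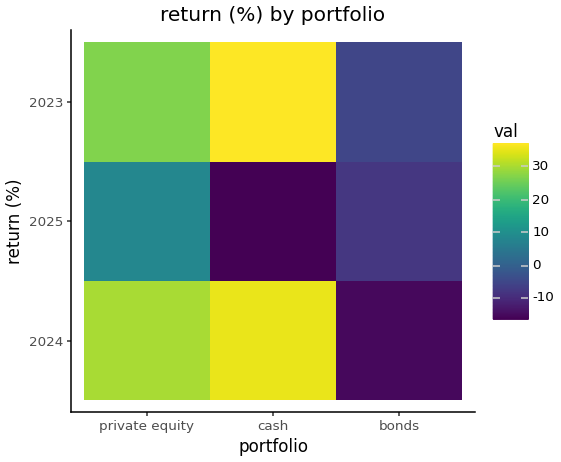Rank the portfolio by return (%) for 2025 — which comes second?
bonds

Top 3 for 2025: private equity ≈ 10, bonds ≈ -10, cash ≈ -15.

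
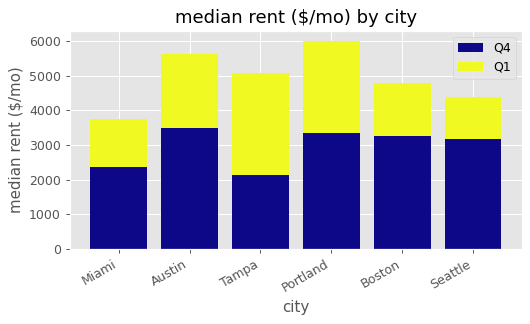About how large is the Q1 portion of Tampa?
≈ 3000

Q1 top ≈ 5000, bottom ≈ 2000; segment ≈ 3000.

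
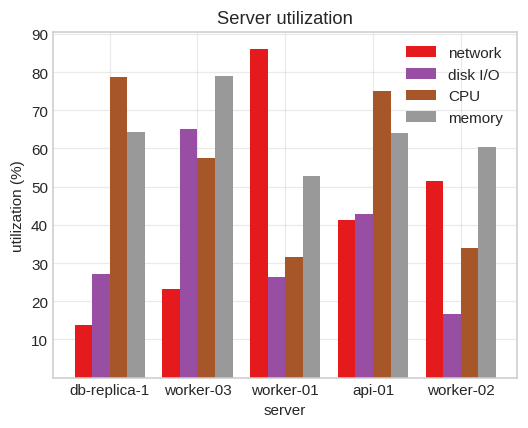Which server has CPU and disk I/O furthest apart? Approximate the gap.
db-replica-1, ≈ 50 %

db-replica-1: CPU ≈ 80, disk I/O ≈ 30 → gap ≈ 50. Next-largest (api-01) is only ≈ 40.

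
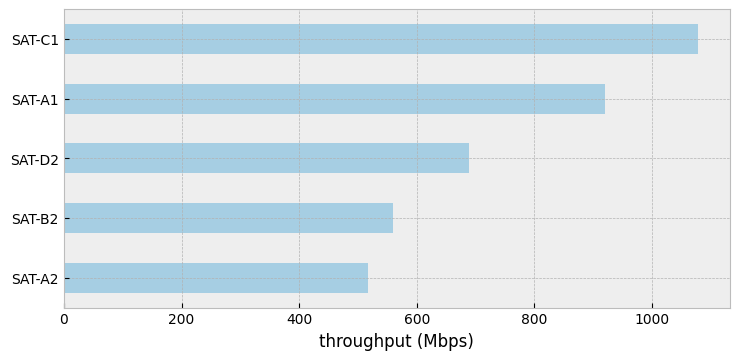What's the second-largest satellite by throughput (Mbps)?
SAT-A1

Top 3: SAT-C1 ≈ 1100, SAT-A1 ≈ 900, SAT-D2 ≈ 700.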